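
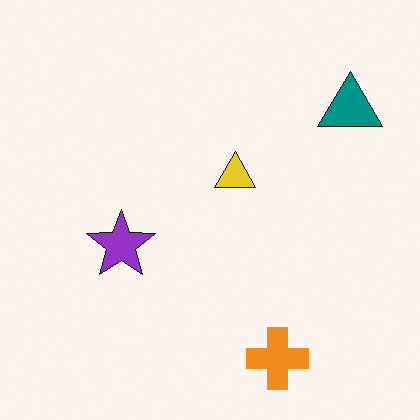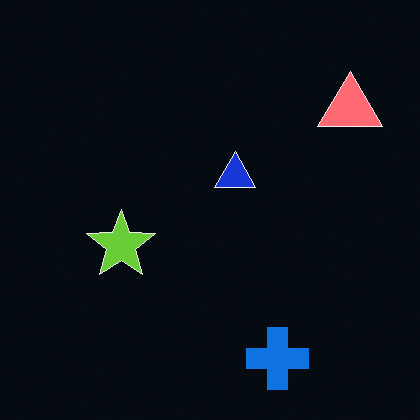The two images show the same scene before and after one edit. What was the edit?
The image was color-inverted (negative).

The light background has become dark and every shape's color is its complement — a photographic negative.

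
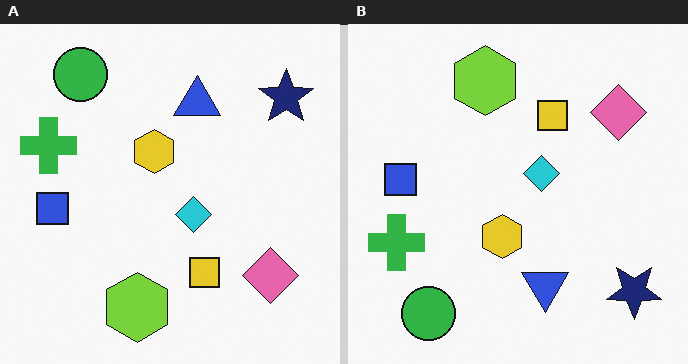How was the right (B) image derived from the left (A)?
This is the original image flipped vertically (top ↔ bottom).

The green circle is in the top-left of the left (A) image and the bottom-left of the right (B) — shapes on opposite sides of the horizontal midline have swapped in a mirror flip.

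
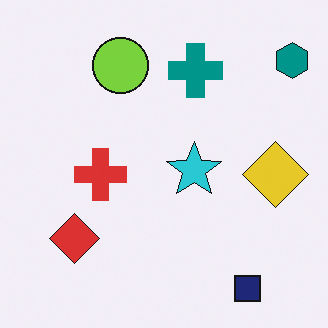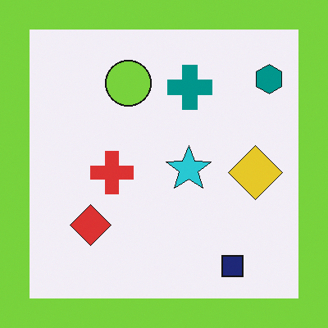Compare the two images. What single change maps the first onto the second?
The image was framed with a lime border.

A solid lime frame runs around the edge of the second image, with the content slightly shrunk inside it.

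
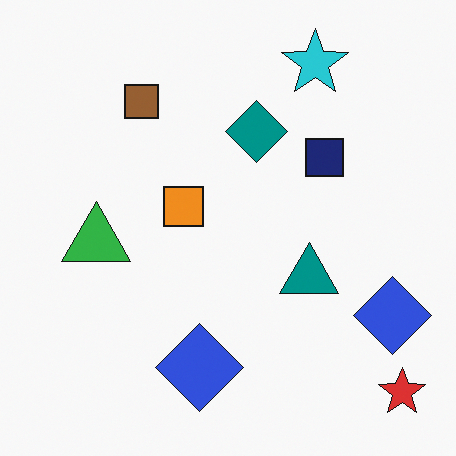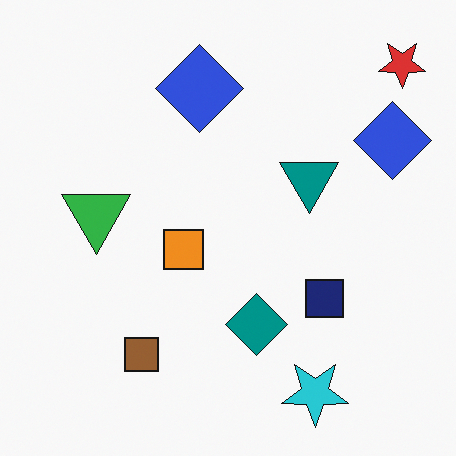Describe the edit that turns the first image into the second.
The second image is the first flipped vertically (top ↔ bottom).

The cyan star is in the top-right of the first image and the bottom-right of the second — shapes on opposite sides of the horizontal midline have swapped in a mirror flip.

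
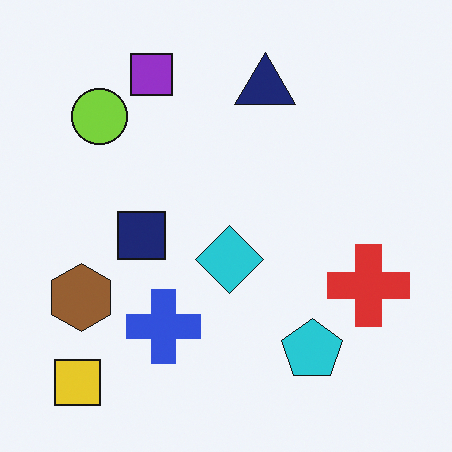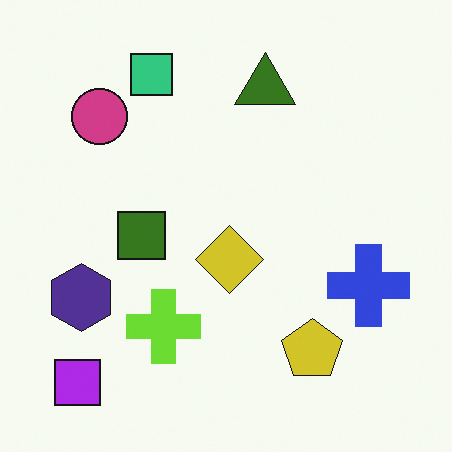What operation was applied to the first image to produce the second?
This is the original image hue-shifted through roughly half the color wheel.

Every shape's color has rotated by the same amount around the hue wheel — a uniform hue shift.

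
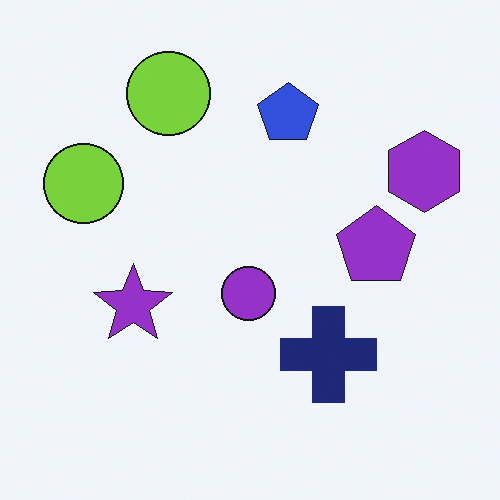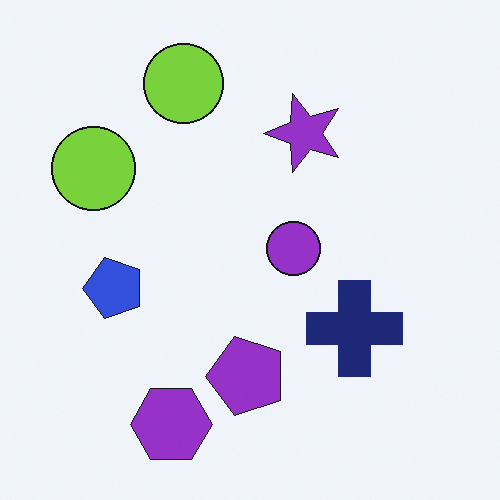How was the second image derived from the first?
This is the original image transposed (reflected across the top-left ↔ bottom-right diagonal).

Shapes have swapped their row and column positions — what was in the top-right is now in the bottom-left — a diagonal reflection.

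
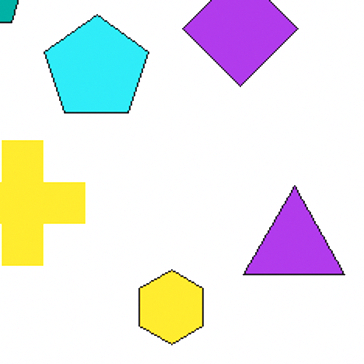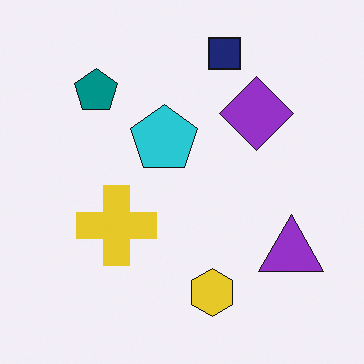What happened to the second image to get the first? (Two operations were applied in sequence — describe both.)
The image was cropped slightly and scaled back up, then brightened a little.

The visible shapes are larger and the field of view is narrower; shapes near the original edges may be partly or wholly outside the frame — a crop-and-rescale. Every pixel — background and shapes alike — is uniformly brightened.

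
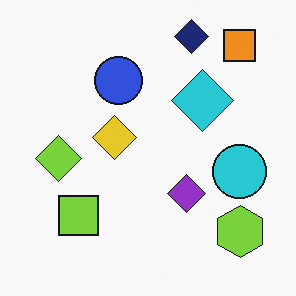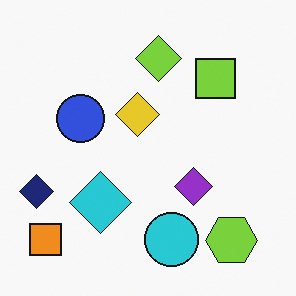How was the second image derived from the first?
It was transposed (reflected across the top-left ↔ bottom-right diagonal).

Shapes have swapped their row and column positions — what was in the top-right is now in the bottom-left — a diagonal reflection.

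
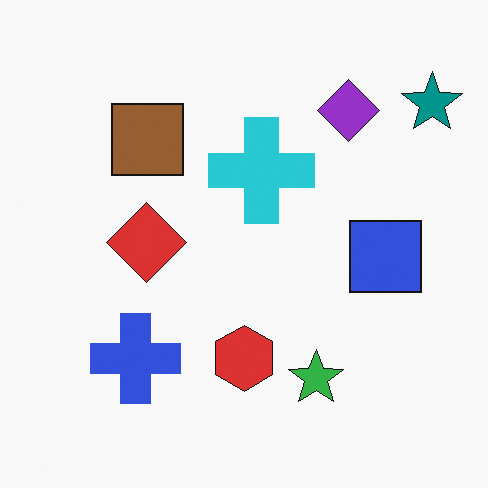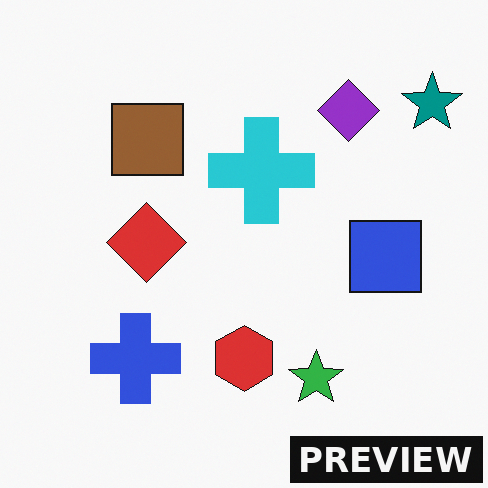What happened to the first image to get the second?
This is the original image watermarked with the text "PREVIEW" in the lower-right corner.

A dark label reading "PREVIEW" appears in the lower-right corner.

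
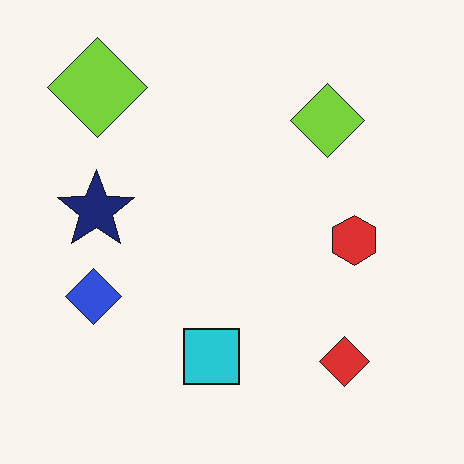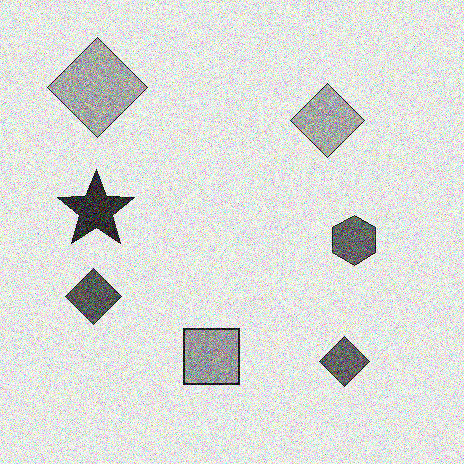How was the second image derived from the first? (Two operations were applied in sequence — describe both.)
The transformation is: converted to grayscale, then degraded with strong gaussian noise.

All color is removed — every shape is now a shade of grey. Random speckle covers the whole image, including the flat background.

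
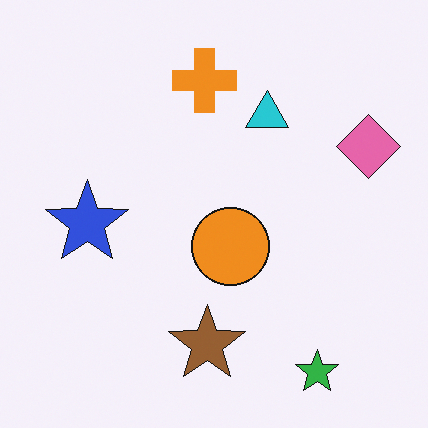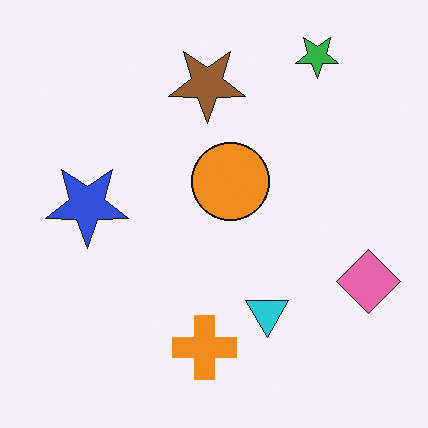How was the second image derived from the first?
The transformation is: flipped vertically (top ↔ bottom).

The green star is in the bottom-right of the first image and the top-right of the second — shapes on opposite sides of the horizontal midline have swapped in a mirror flip.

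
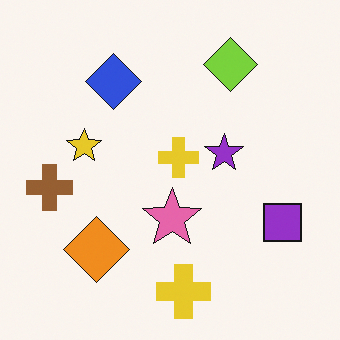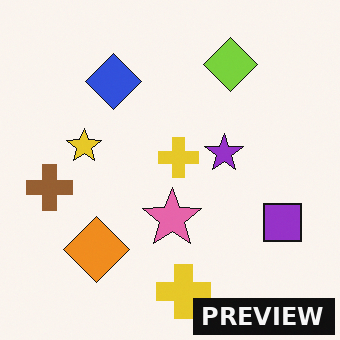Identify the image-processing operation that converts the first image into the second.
Watermarked with the text "PREVIEW" in the lower-right corner.

A dark label reading "PREVIEW" appears in the lower-right corner.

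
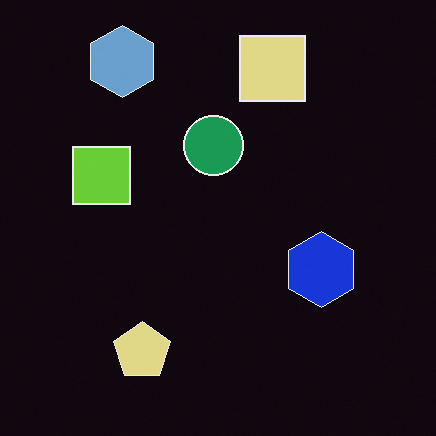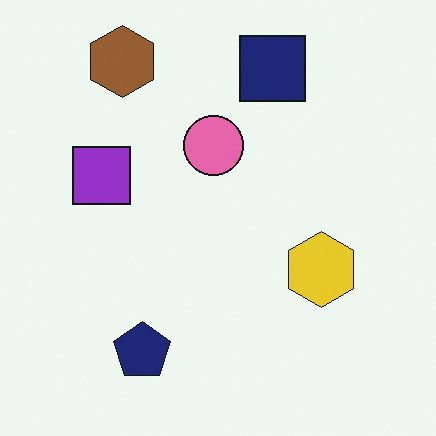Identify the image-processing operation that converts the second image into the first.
The first image is the second color-inverted (negative).

The light background has become dark and every shape's color is its complement — a photographic negative.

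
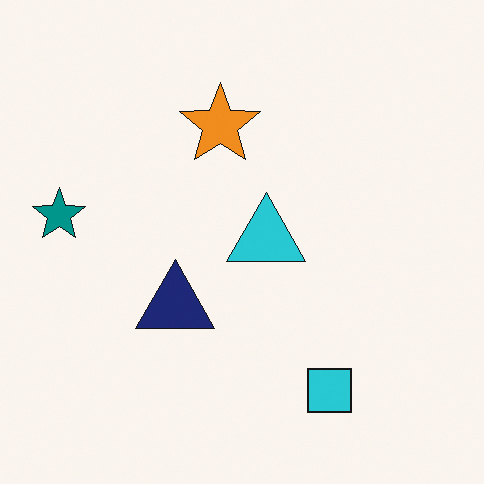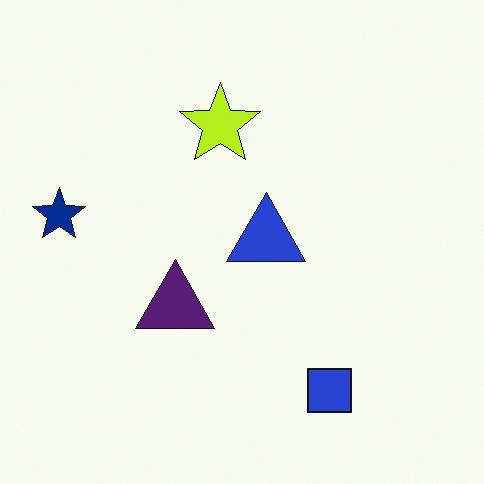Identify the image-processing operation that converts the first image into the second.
The image was hue-shifted slightly.

Every shape's color has rotated by the same amount around the hue wheel — a uniform hue shift.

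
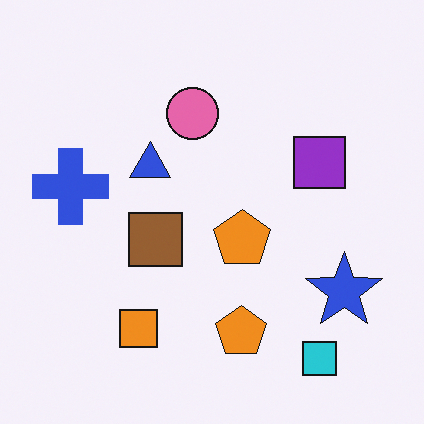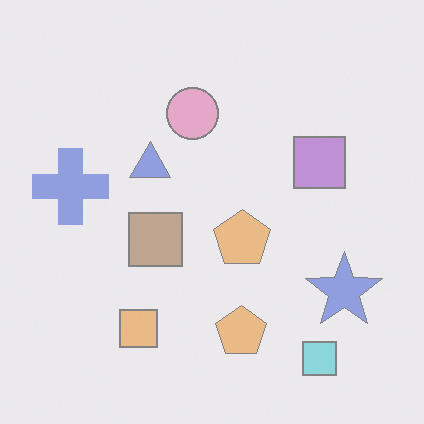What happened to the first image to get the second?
The transformation is: given much lower contrast.

Tones are pushed toward mid-grey across the whole image — a global contrast change.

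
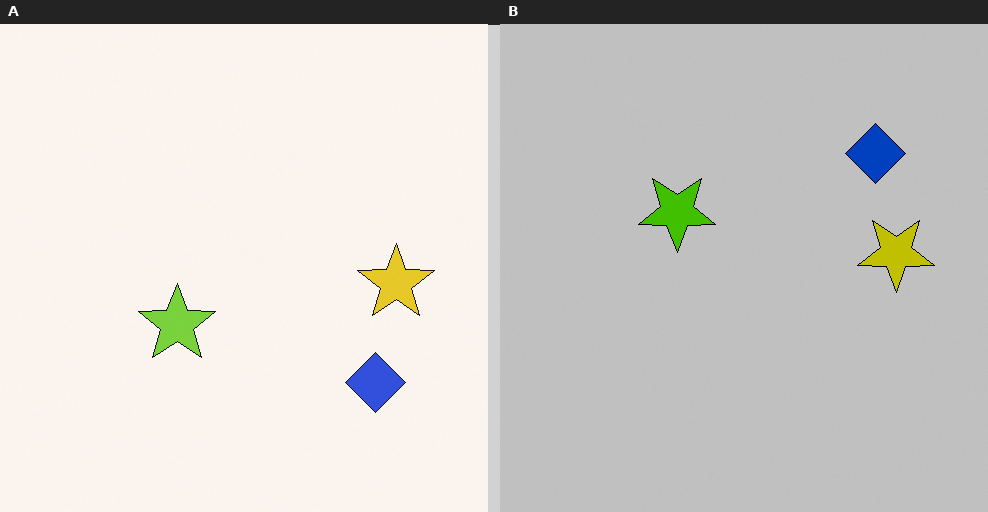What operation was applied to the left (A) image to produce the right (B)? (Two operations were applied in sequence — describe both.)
The image was flipped vertically (top ↔ bottom), then heavily posterized to just a handful of flat colors.

The blue diamond is in the bottom-right of the left (A) image and the top-right of the right (B) — shapes on opposite sides of the horizontal midline have swapped in a mirror flip. Each flat color has snapped to a coarser quantized level — most visibly, the near-white background has dropped to a flat grey.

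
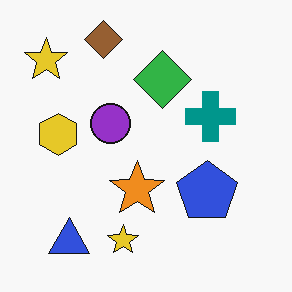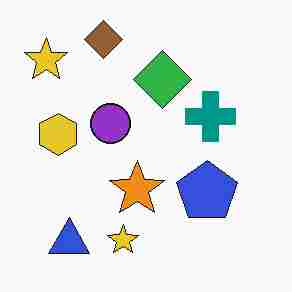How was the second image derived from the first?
It was heavily JPEG-compressed with obvious blocking artifacts.

Blocky 8×8 compression artifacts appear around shape edges and the flat background shows ringing — characteristic JPEG degradation.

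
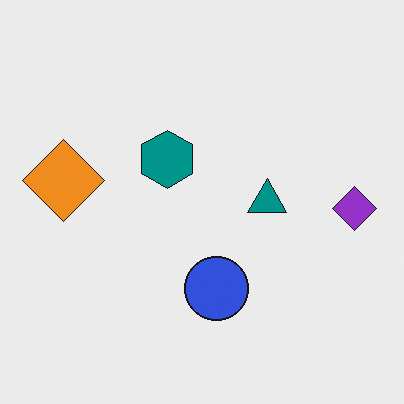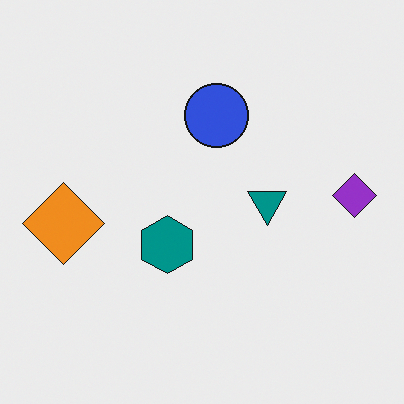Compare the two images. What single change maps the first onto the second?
The transformation is: flipped vertically (top ↔ bottom).

The blue circle is in the bottom of the first image and the top of the second — shapes on opposite sides of the horizontal midline have swapped in a mirror flip.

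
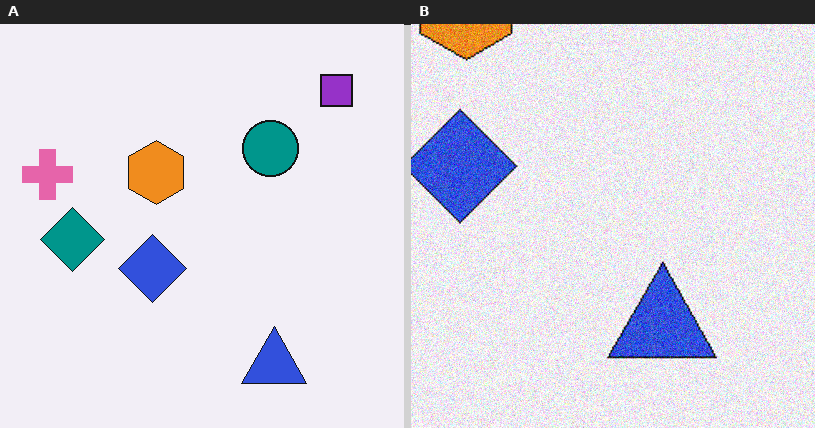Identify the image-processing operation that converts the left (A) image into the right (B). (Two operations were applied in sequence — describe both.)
This is the original image cropped tightly and scaled back up, then degraded with moderate additive noise.

The visible shapes are larger and the field of view is narrower; shapes near the original edges may be partly or wholly outside the frame — a crop-and-rescale. Random speckle covers the whole image, including the flat background.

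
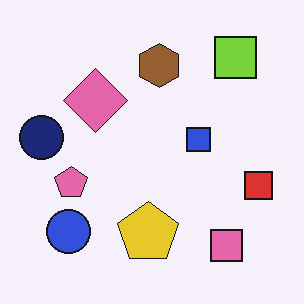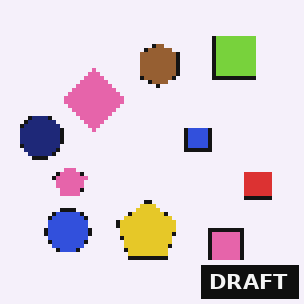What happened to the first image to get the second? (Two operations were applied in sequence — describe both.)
Mildly pixelated, then watermarked with the text "DRAFT" in the lower-right corner.

Shapes are reduced to large square blocks; fine edges and outlines are lost — a downscale-then-upscale (mosaic) effect. A dark label reading "DRAFT" appears in the lower-right corner.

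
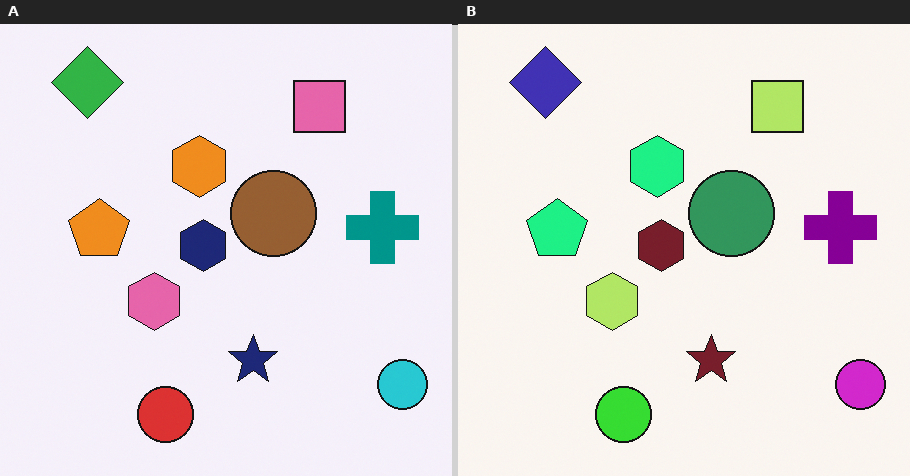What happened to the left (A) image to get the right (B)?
The image was hue-shifted noticeably.

Every shape's color has rotated by the same amount around the hue wheel — a uniform hue shift.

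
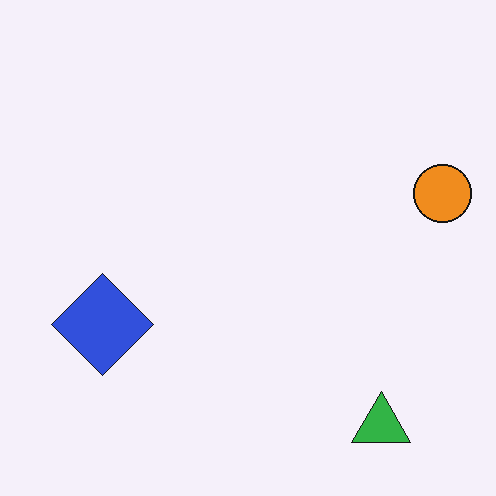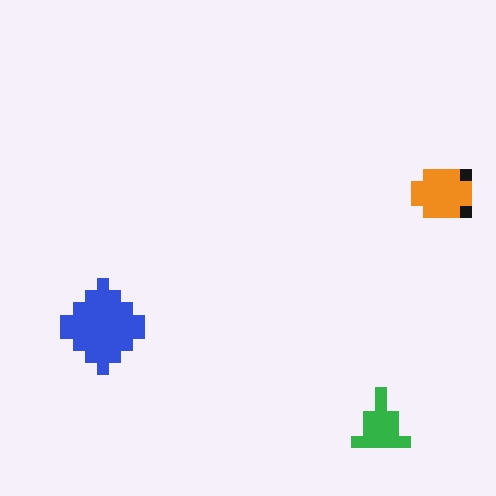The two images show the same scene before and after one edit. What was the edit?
The second image is the first coarsely pixelated.

Shapes are reduced to large square blocks; fine edges and outlines are lost — a downscale-then-upscale (mosaic) effect.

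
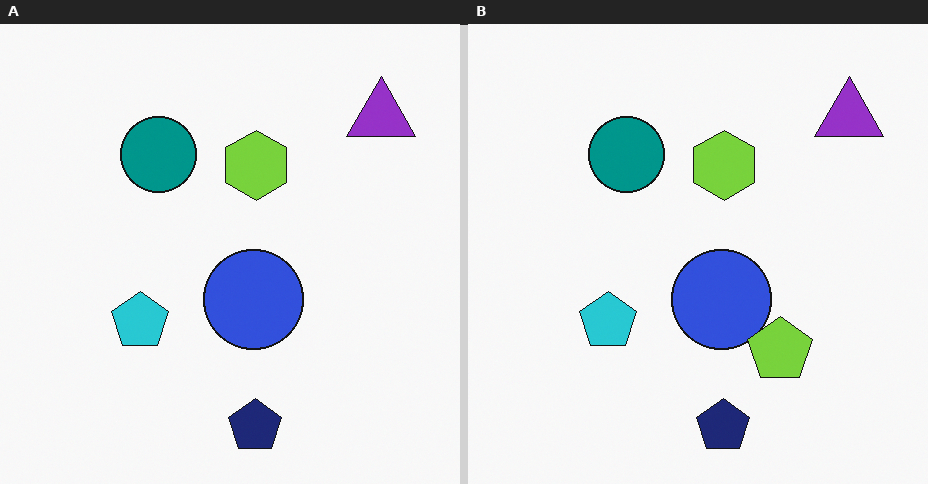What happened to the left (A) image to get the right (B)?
This is the original image overlaid with an additional lime pentagon.

A lime pentagon appears in the right (B) image that is absent from the left (A).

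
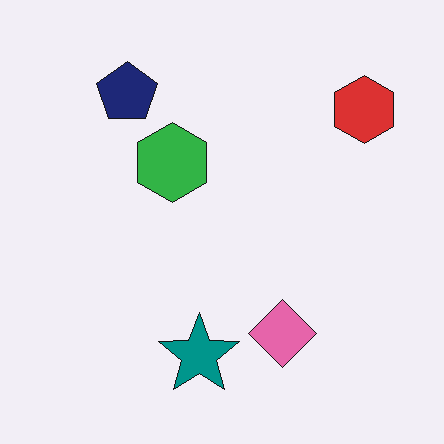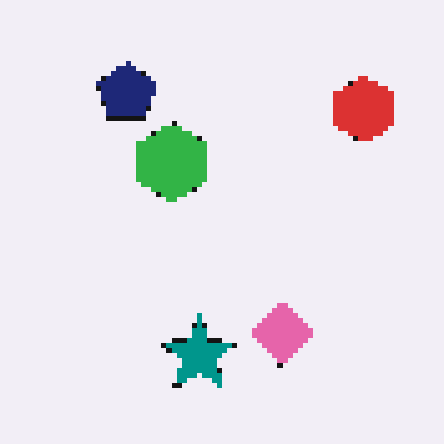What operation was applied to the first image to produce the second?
This is the original image mildly pixelated.

Shapes are reduced to large square blocks; fine edges and outlines are lost — a downscale-then-upscale (mosaic) effect.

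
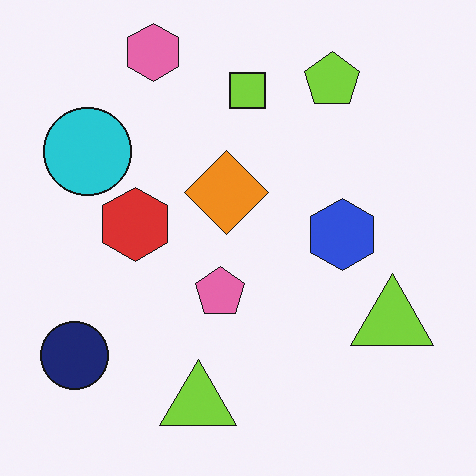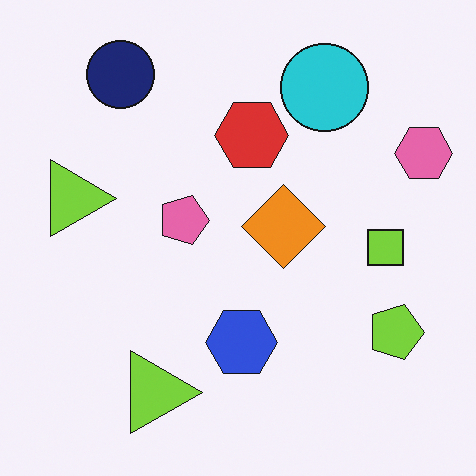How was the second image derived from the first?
Rotated 90° clockwise.

The pink hexagon sits in the top-left of the first image and the top-right of the second — consistent with a whole-image 90° clockwise rotation.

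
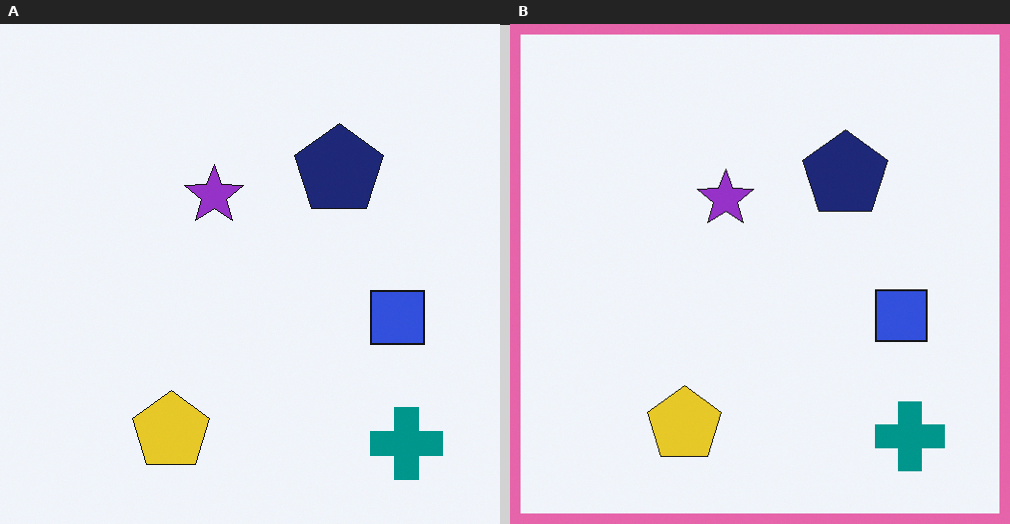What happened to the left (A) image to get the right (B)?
This is the original image framed with a pink border.

A solid pink frame runs around the edge of the right (B) image, with the content slightly shrunk inside it.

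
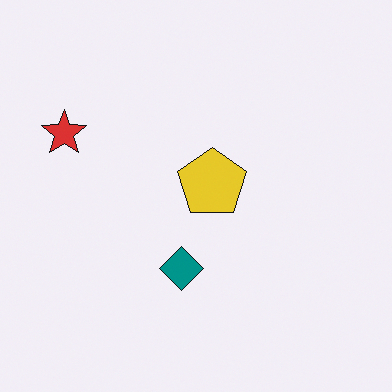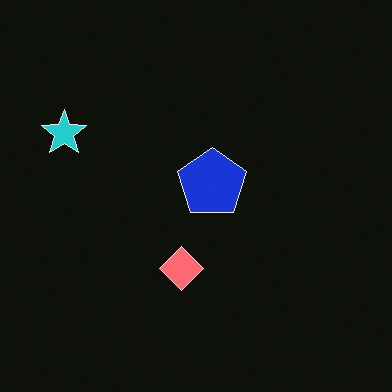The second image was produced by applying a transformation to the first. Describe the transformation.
It was color-inverted (negative).

The light background has become dark and every shape's color is its complement — a photographic negative.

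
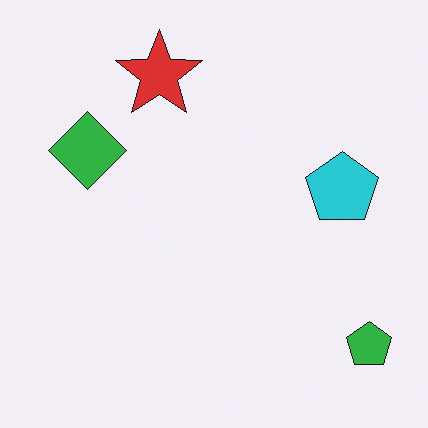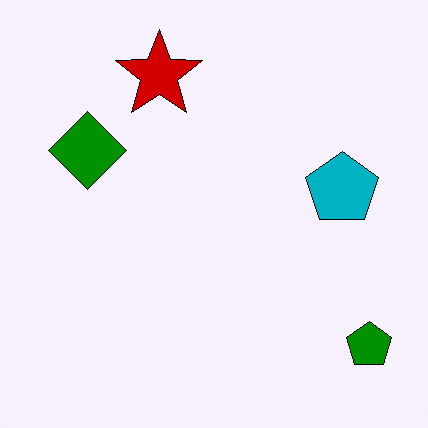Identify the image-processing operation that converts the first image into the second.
The image was boosted in contrast.

Tones are pushed away from mid-grey across the whole image — a global contrast change.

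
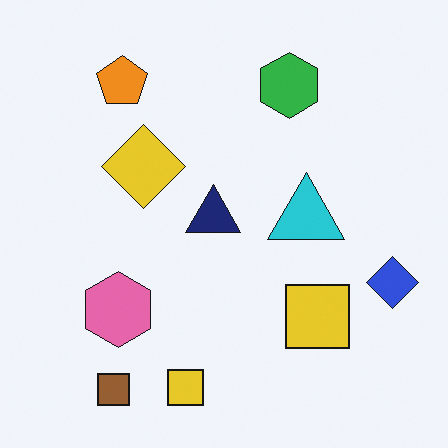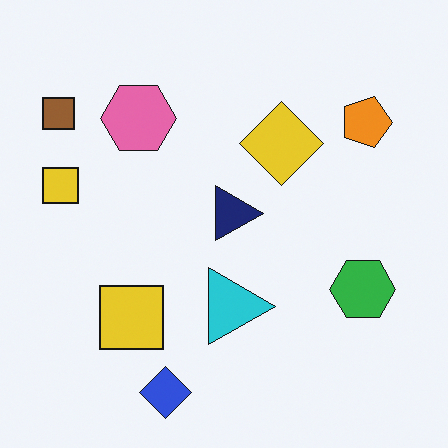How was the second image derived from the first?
It was rotated 90° clockwise.

The brown square sits in the bottom-left of the first image and the top-left of the second — consistent with a whole-image 90° clockwise rotation.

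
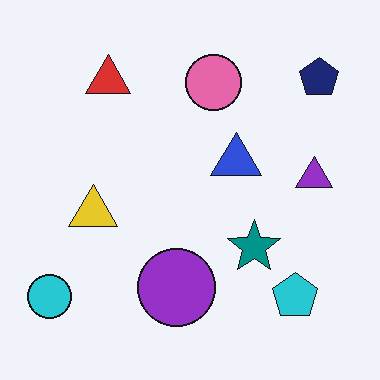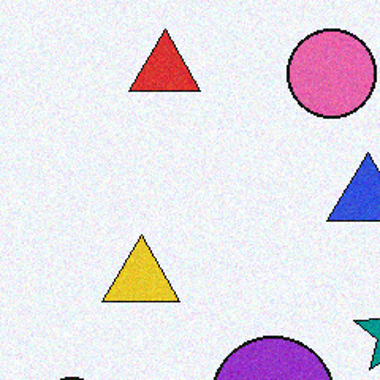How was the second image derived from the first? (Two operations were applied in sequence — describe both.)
It was degraded with subtle gaussian noise, then cropped to a modestly smaller region and rescaled.

Random speckle covers the whole image, including the flat background. The visible shapes are larger and the field of view is narrower; shapes near the original edges may be partly or wholly outside the frame — a crop-and-rescale.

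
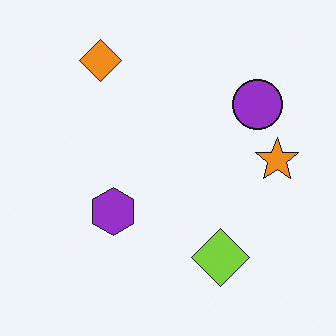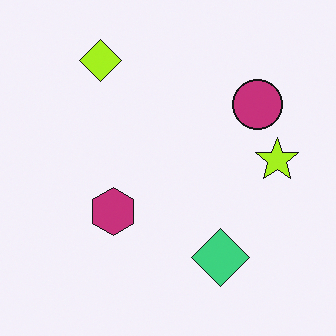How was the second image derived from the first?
The second image is the first hue-shifted by a small amount.

Every shape's color has rotated by the same amount around the hue wheel — a uniform hue shift.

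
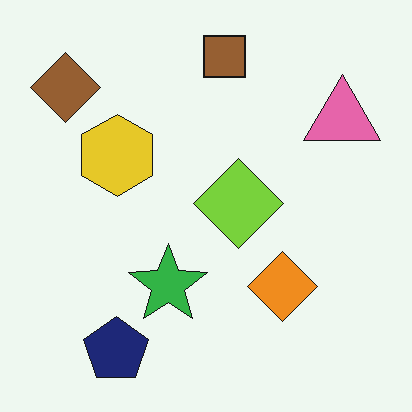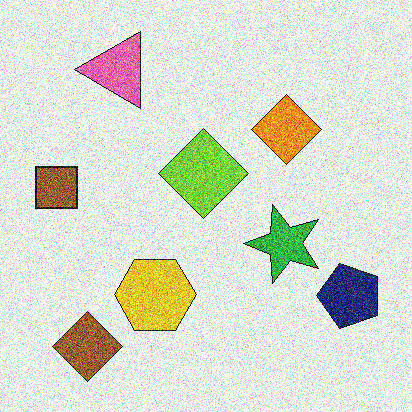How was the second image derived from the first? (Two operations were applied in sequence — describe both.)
It was rotated 90° counter-clockwise, then degraded with a thick layer of grain.

The brown diamond sits in the top-left of the first image and the bottom-left of the second — consistent with a whole-image 90° counter-clockwise rotation. Random speckle covers the whole image, including the flat background.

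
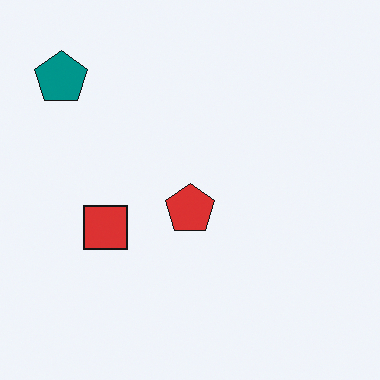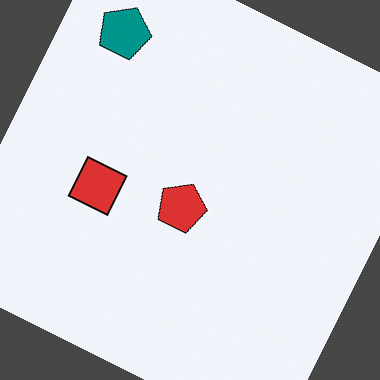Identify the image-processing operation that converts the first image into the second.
The image was rotated clockwise by a moderate amount.

Every shape is tilted by the same angle and the image corners show triangular fill wedges — a whole-image rotation by a non-right angle.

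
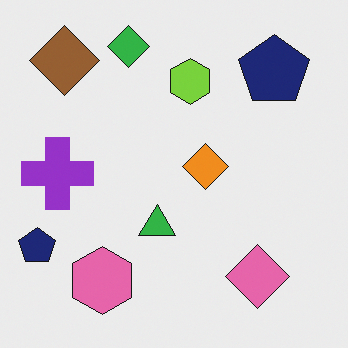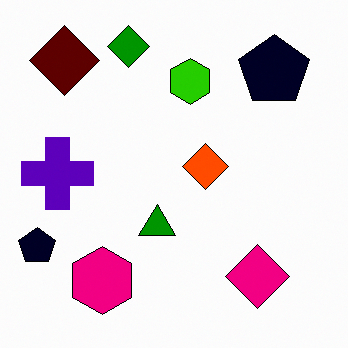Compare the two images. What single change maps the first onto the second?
The image was given much higher contrast.

Tones are pushed away from mid-grey across the whole image — a global contrast change.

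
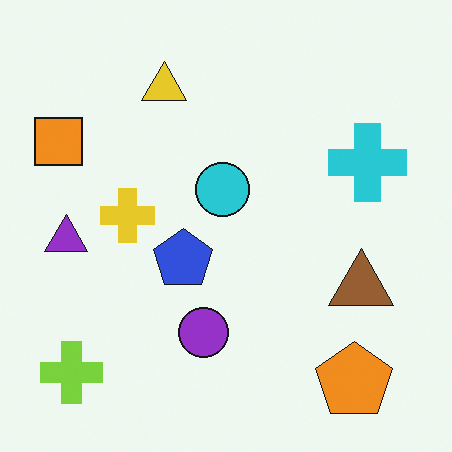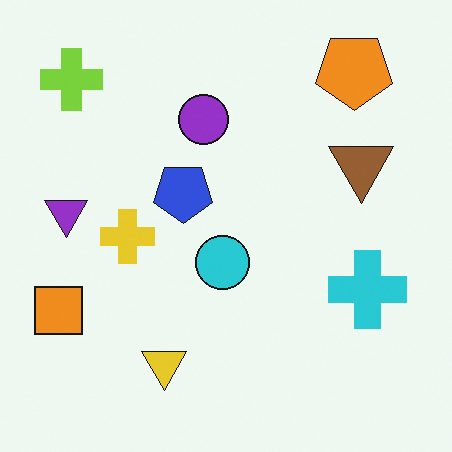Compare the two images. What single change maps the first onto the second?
The transformation is: flipped vertically (top ↔ bottom).

The orange pentagon is in the bottom-right of the first image and the top-right of the second — shapes on opposite sides of the horizontal midline have swapped in a mirror flip.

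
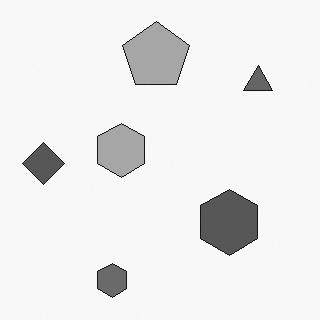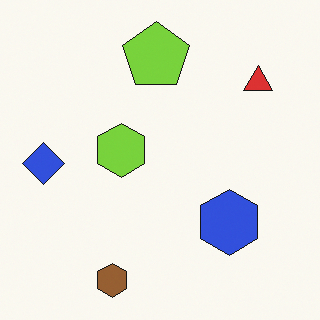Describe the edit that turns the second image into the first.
The first image is the second converted to grayscale.

All color is removed — every shape is now a shade of grey.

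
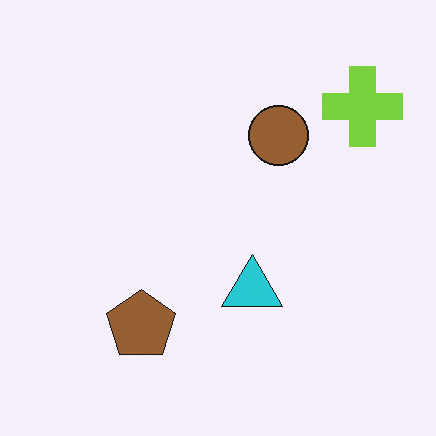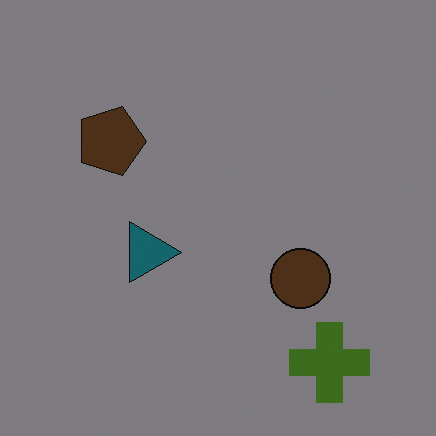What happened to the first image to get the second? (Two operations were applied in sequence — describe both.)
Rotated 90° clockwise, then darkened a lot.

The lime cross sits in the top-right of the first image and the bottom-right of the second — consistent with a whole-image 90° clockwise rotation. Every pixel — background and shapes alike — is uniformly darkened.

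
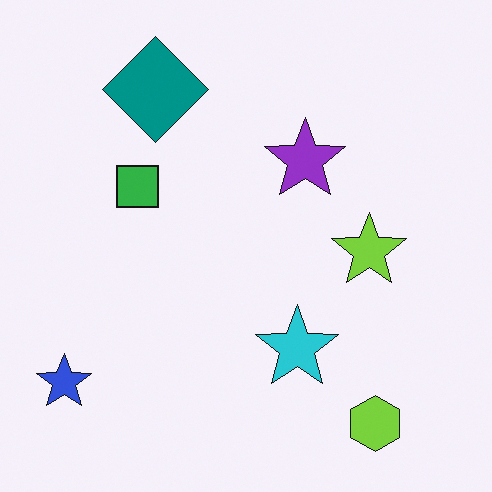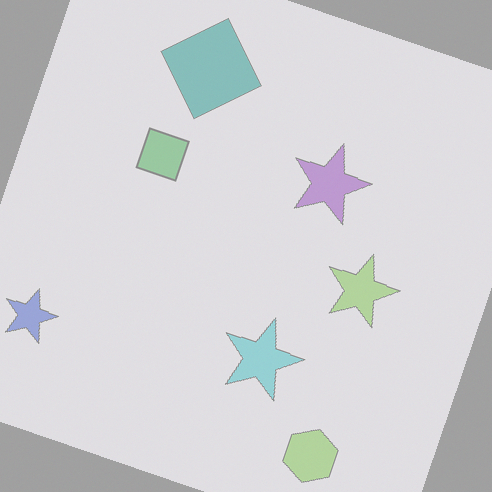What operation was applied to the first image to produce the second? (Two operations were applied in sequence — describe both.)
It was rotated clockwise by a clearly visible amount, then washed out (contrast reduced).

Every shape is tilted by the same angle and the image corners show triangular fill wedges — a whole-image rotation by a non-right angle. Tones are pushed toward mid-grey across the whole image — a global contrast change.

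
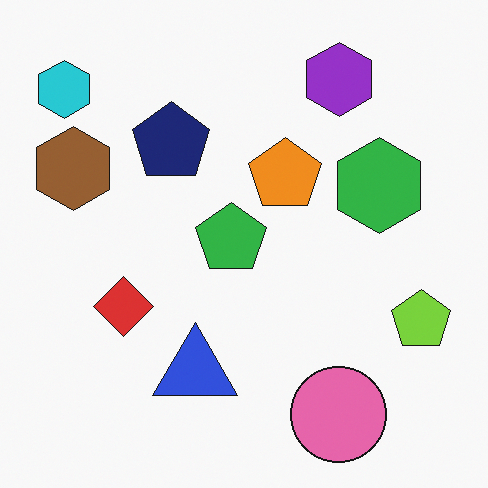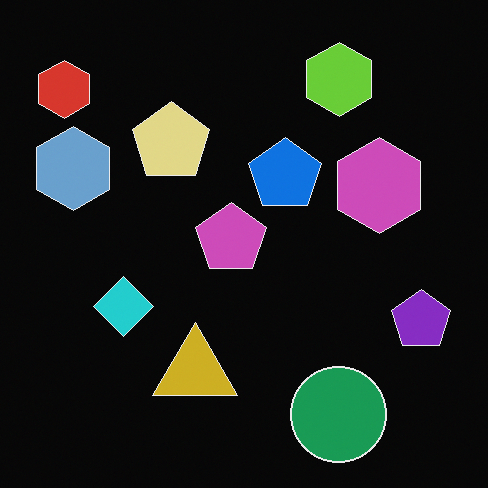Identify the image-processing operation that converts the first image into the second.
Color-inverted (negative).

The light background has become dark and every shape's color is its complement — a photographic negative.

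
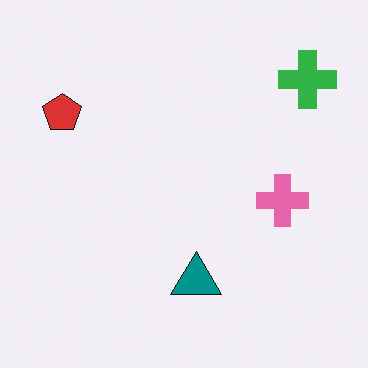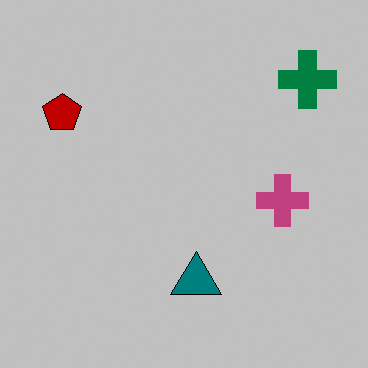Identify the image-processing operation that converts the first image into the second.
This is the original image heavily posterized to just a handful of flat colors.

Each flat color has snapped to a coarser quantized level — most visibly, the near-white background has dropped to a flat grey.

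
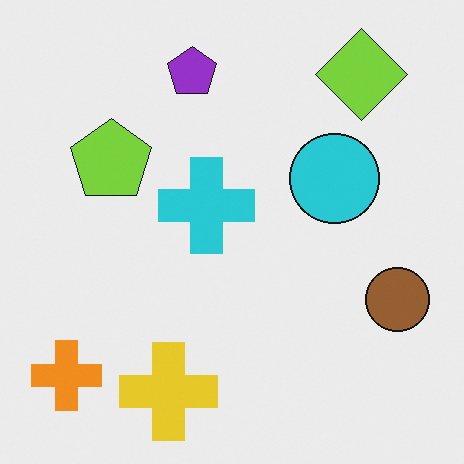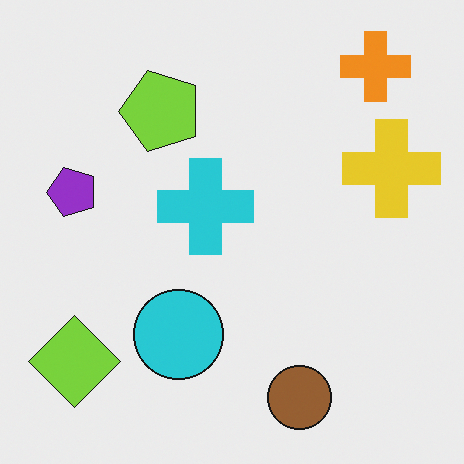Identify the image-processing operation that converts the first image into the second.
It was transposed (reflected across the top-left ↔ bottom-right diagonal).

Shapes have swapped their row and column positions — what was in the top-right is now in the bottom-left — a diagonal reflection.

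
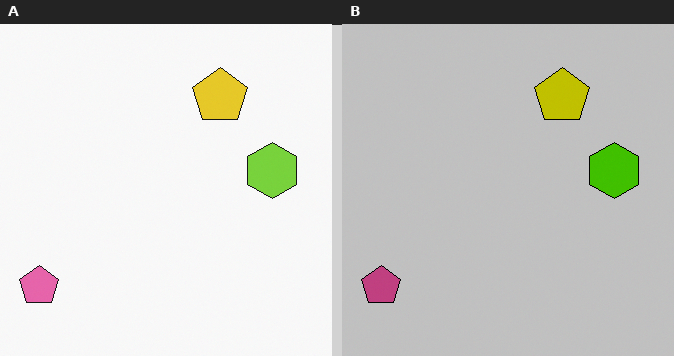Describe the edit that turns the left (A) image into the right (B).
The transformation is: aggressively posterized.

Each flat color has snapped to a coarser quantized level — most visibly, the near-white background has dropped to a flat grey.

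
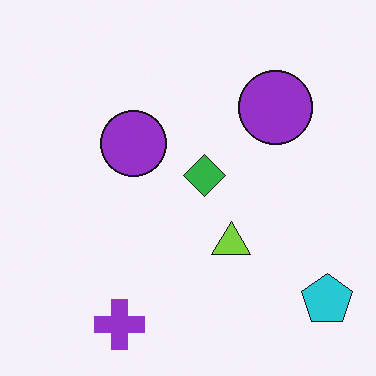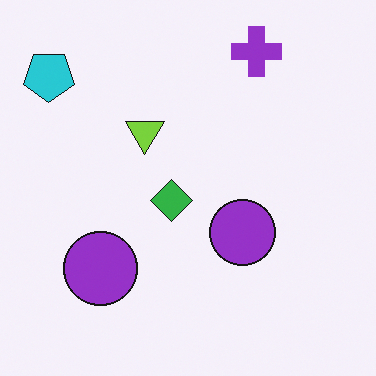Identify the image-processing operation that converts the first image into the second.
It was rotated 180°.

The cyan pentagon sits in the bottom-right of the first image and the top-left of the second — consistent with a whole-image 180° rotation.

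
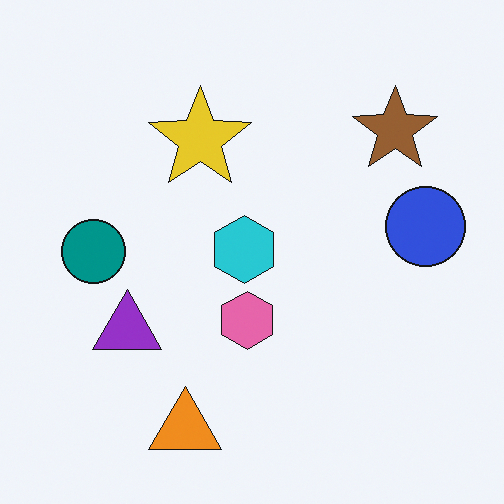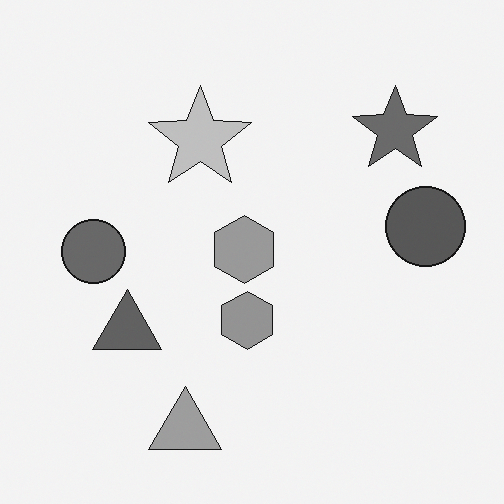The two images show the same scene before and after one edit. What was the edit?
The image was converted to grayscale.

All color is removed — every shape is now a shade of grey.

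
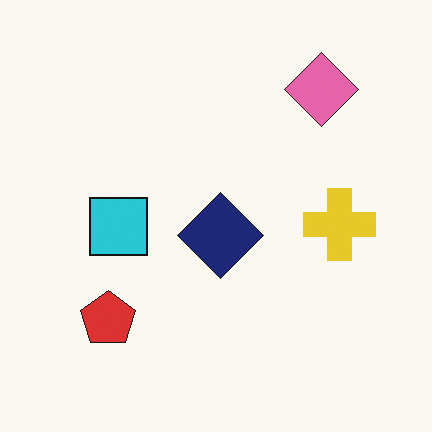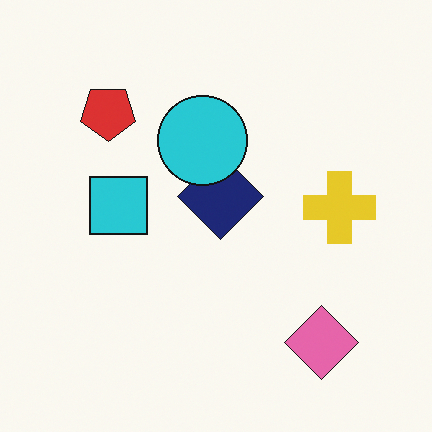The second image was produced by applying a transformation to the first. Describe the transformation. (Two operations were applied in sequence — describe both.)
The transformation is: flipped vertically (top ↔ bottom), then overlaid with an additional cyan circle.

The pink diamond is in the top-right of the first image and the bottom-right of the second — shapes on opposite sides of the horizontal midline have swapped in a mirror flip. A cyan circle appears in the second image that is absent from the first.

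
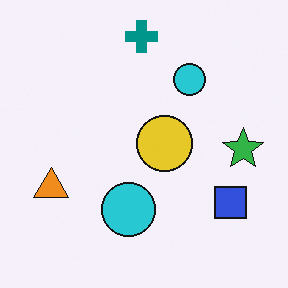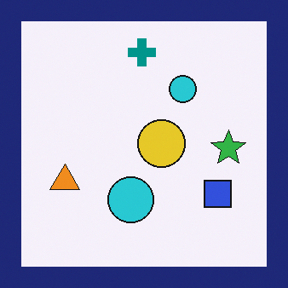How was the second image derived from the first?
This is the original image framed with a navy border.

A solid navy frame runs around the edge of the second image, with the content slightly shrunk inside it.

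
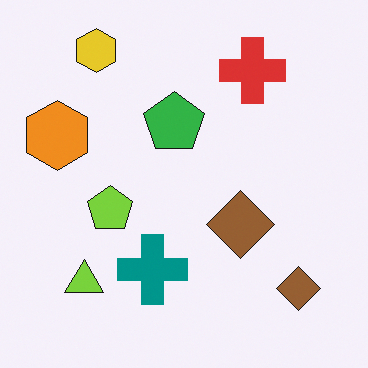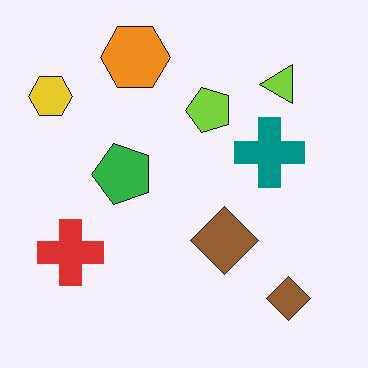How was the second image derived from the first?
Transposed (reflected across the top-left ↔ bottom-right diagonal).

Shapes have swapped their row and column positions — what was in the top-right is now in the bottom-left — a diagonal reflection.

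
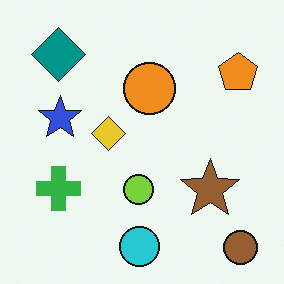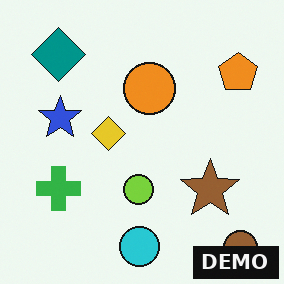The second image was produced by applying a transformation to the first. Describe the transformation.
The image was watermarked with the text "DEMO" in the lower-right corner.

A dark label reading "DEMO" appears in the lower-right corner.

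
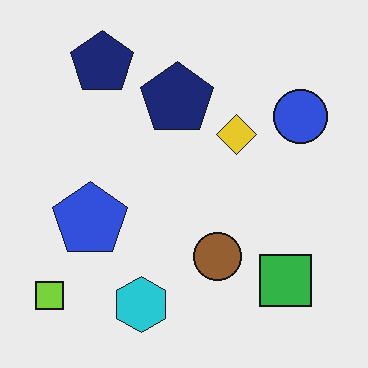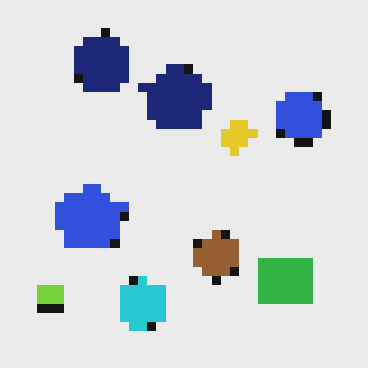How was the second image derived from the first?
It was heavily pixelated into large blocks.

Shapes are reduced to large square blocks; fine edges and outlines are lost — a downscale-then-upscale (mosaic) effect.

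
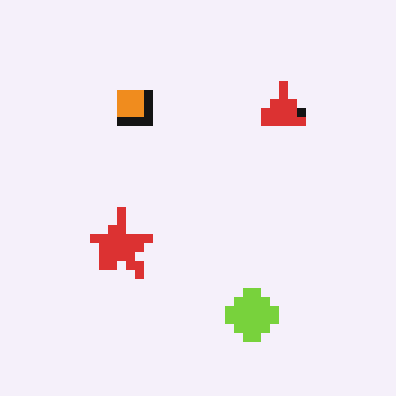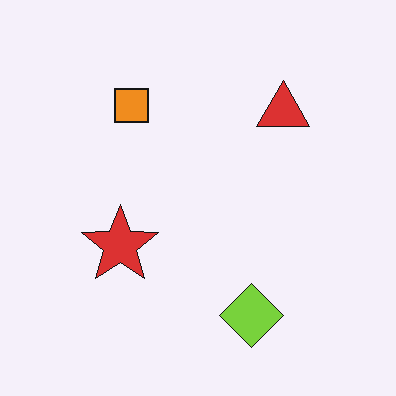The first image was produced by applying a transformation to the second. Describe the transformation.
The first image is the second coarsely pixelated.

Shapes are reduced to large square blocks; fine edges and outlines are lost — a downscale-then-upscale (mosaic) effect.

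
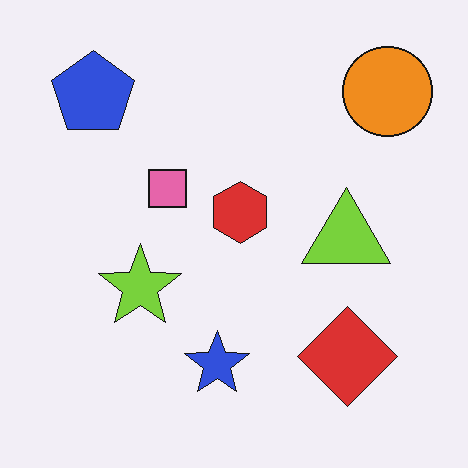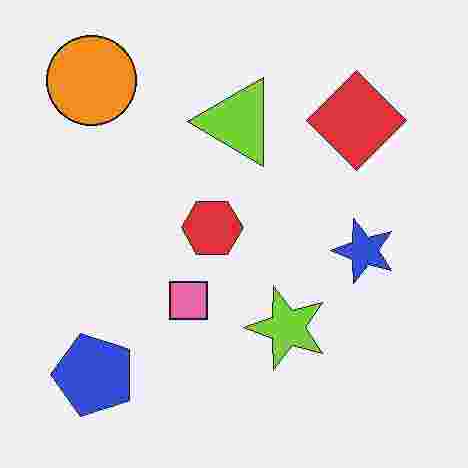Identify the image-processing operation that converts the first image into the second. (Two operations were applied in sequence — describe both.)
The transformation is: heavily JPEG-compressed with obvious blocking artifacts, then rotated 90° counter-clockwise.

Blocky 8×8 compression artifacts appear around shape edges and the flat background shows ringing — characteristic JPEG degradation. The orange circle sits in the top-right of the first image and the top-left of the second — consistent with a whole-image 90° counter-clockwise rotation.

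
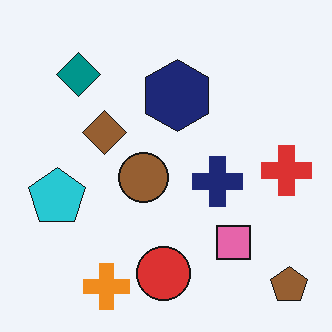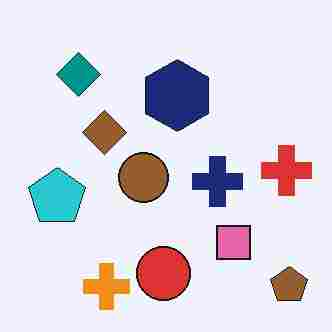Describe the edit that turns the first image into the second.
The second image is the first heavily JPEG-compressed with obvious blocking artifacts.

Blocky 8×8 compression artifacts appear around shape edges and the flat background shows ringing — characteristic JPEG degradation.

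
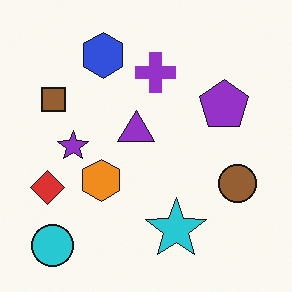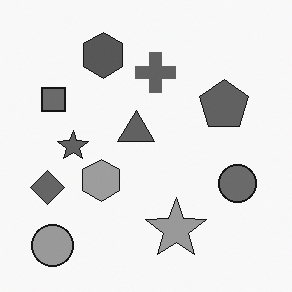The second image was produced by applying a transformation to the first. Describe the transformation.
Converted to grayscale.

All color is removed — every shape is now a shade of grey.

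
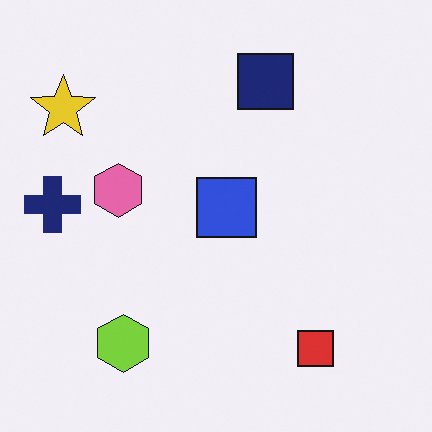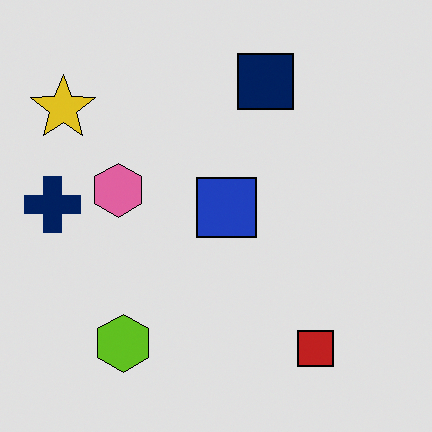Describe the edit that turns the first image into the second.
This is the original image moderately posterized.

Each flat color has snapped to a coarser quantized level — most visibly, the near-white background has dropped to a flat grey.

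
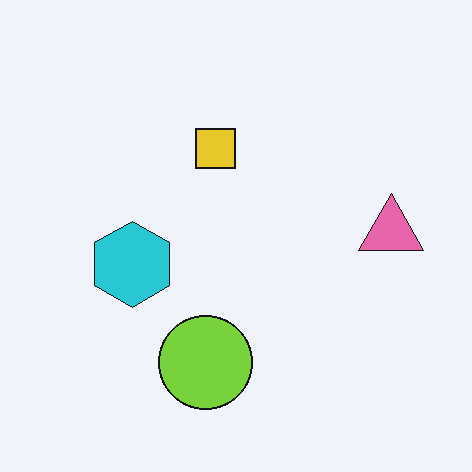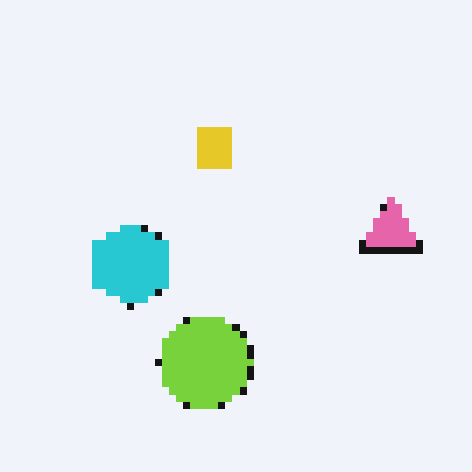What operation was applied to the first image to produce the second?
It was pixelated into visible square blocks.

Shapes are reduced to large square blocks; fine edges and outlines are lost — a downscale-then-upscale (mosaic) effect.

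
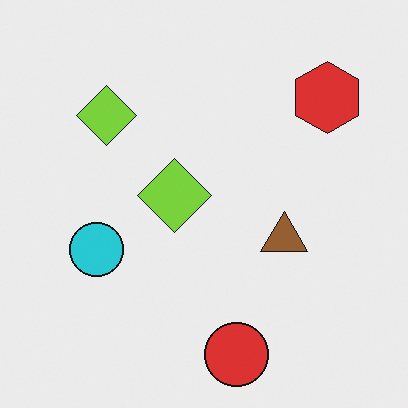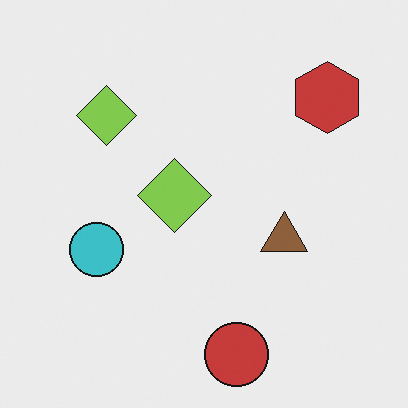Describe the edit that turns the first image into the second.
The transformation is: slightly desaturated.

All colors are more muted and greyish — a global saturation change.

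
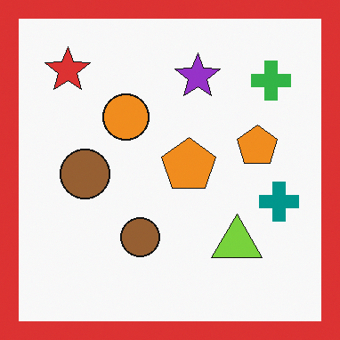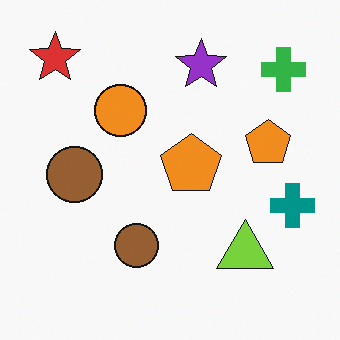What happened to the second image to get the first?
It was framed with a red border.

A solid red frame runs around the edge of the first image, with the content slightly shrunk inside it.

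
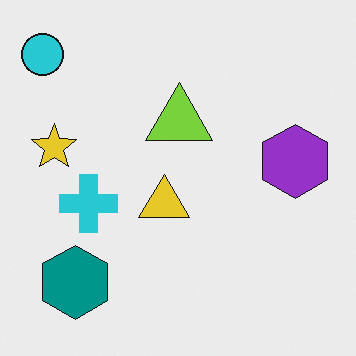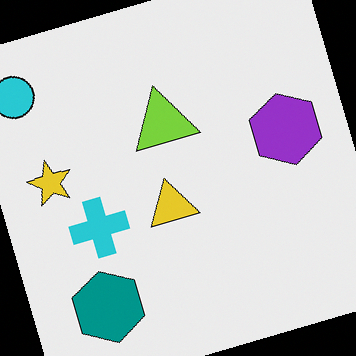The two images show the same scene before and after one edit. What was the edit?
It was rotated counter-clockwise by a moderate amount.

Every shape is tilted by the same angle and the image corners show triangular fill wedges — a whole-image rotation by a non-right angle.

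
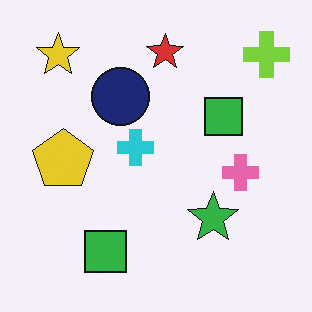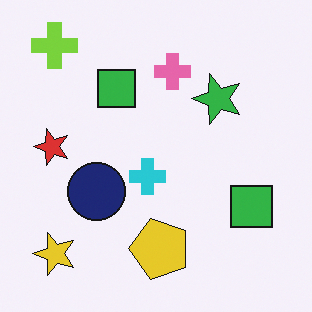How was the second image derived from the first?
The transformation is: rotated 90° counter-clockwise.

The lime cross sits in the top-right of the first image and the top-left of the second — consistent with a whole-image 90° counter-clockwise rotation.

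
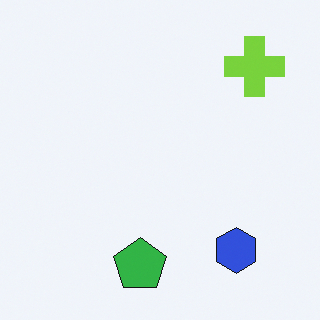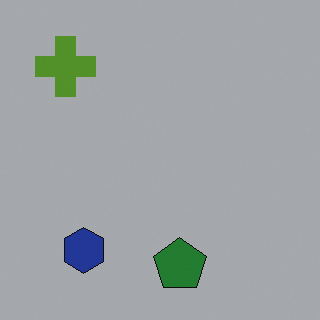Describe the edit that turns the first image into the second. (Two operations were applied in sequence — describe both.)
The transformation is: substantially darkened, then flipped horizontally (left ↔ right).

Every pixel — background and shapes alike — is uniformly darkened. The lime cross is in the top-right of the first image and the top-left of the second — shapes on opposite sides of the vertical midline have swapped in a mirror flip.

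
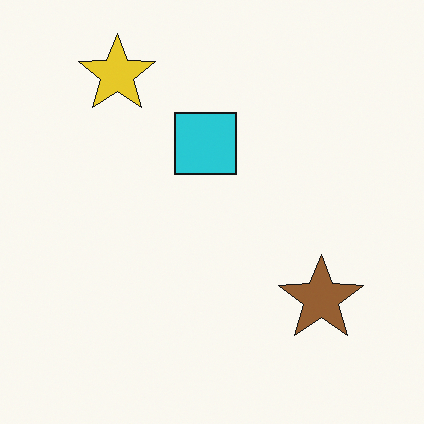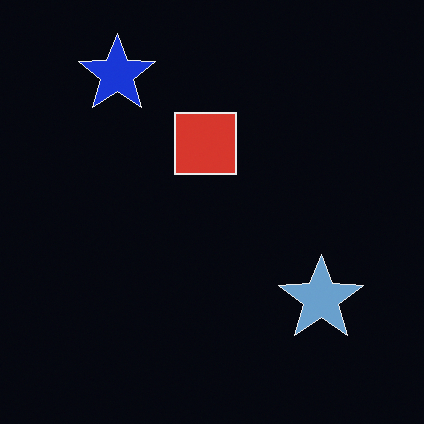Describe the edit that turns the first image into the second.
The second image is the first color-inverted (negative).

The light background has become dark and every shape's color is its complement — a photographic negative.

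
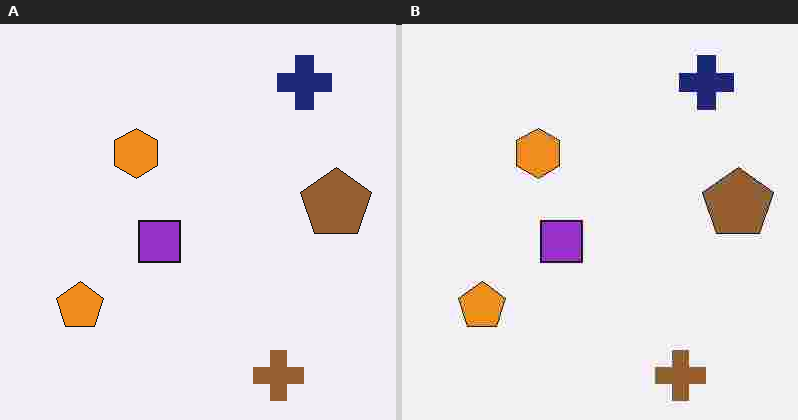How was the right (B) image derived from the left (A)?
This is the original image heavily JPEG-compressed with obvious blocking artifacts.

Blocky 8×8 compression artifacts appear around shape edges and the flat background shows ringing — characteristic JPEG degradation.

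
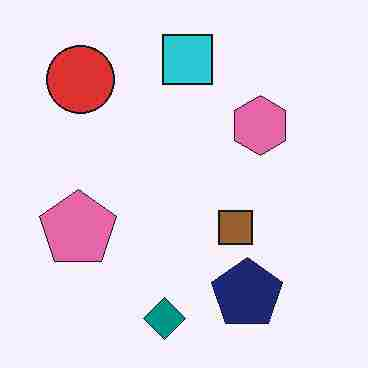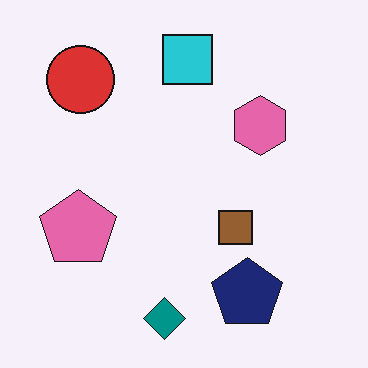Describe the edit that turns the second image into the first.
Heavily JPEG-compressed with obvious blocking artifacts.

Blocky 8×8 compression artifacts appear around shape edges and the flat background shows ringing — characteristic JPEG degradation.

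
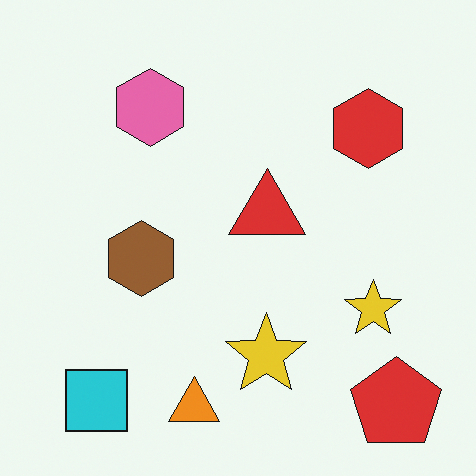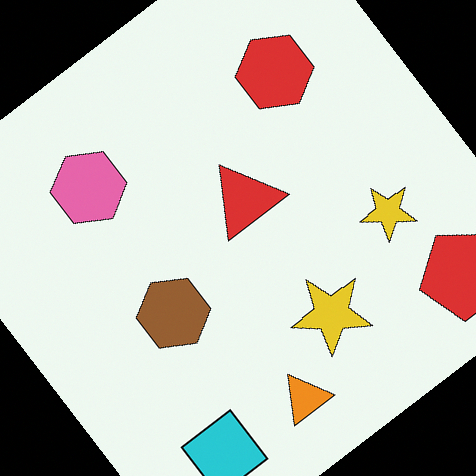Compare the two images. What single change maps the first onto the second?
Rotated counter-clockwise by a large amount — several tens of degrees.

Every shape is tilted by the same angle and the image corners show triangular fill wedges — a whole-image rotation by a non-right angle.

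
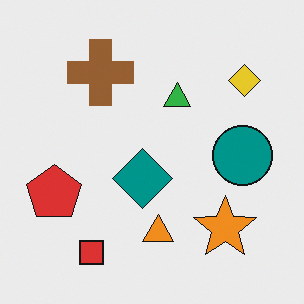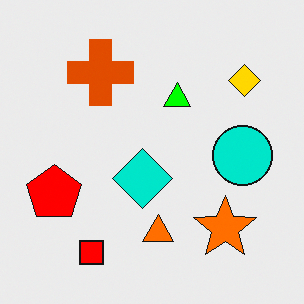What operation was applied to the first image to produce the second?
The image was made much more vivid (saturation change).

All colors are more vivid — a global saturation change.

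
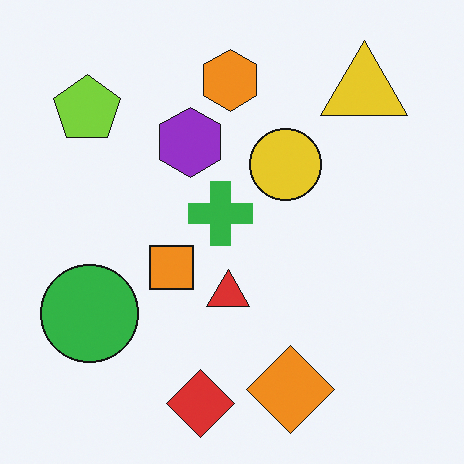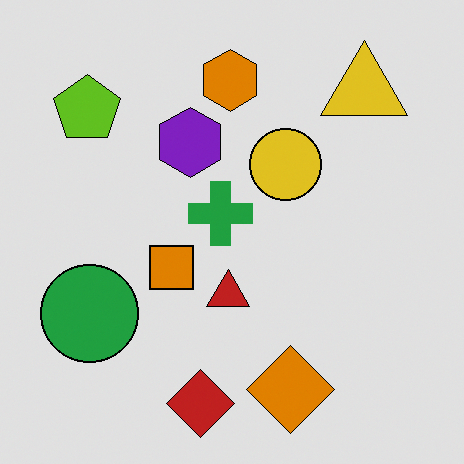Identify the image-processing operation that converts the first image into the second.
The second image is the first posterized to a reduced palette.

Each flat color has snapped to a coarser quantized level — most visibly, the near-white background has dropped to a flat grey.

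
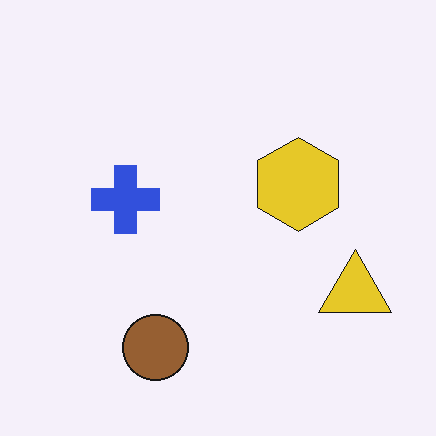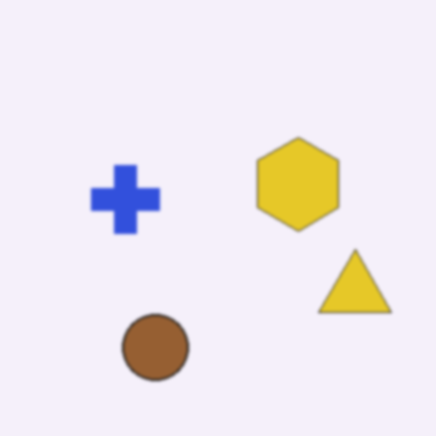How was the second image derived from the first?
The second image is the first given a subtle gaussian blur.

Shape edges and outlines are uniformly softened across the whole image.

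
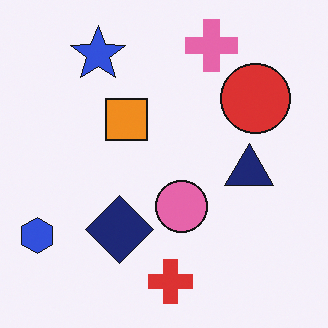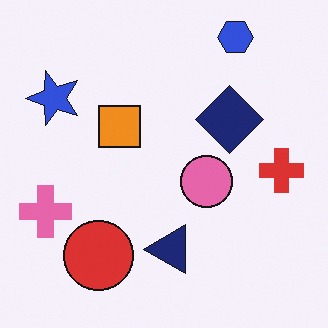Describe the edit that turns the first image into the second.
The image was transposed (reflected across the top-left ↔ bottom-right diagonal).

Shapes have swapped their row and column positions — what was in the top-right is now in the bottom-left — a diagonal reflection.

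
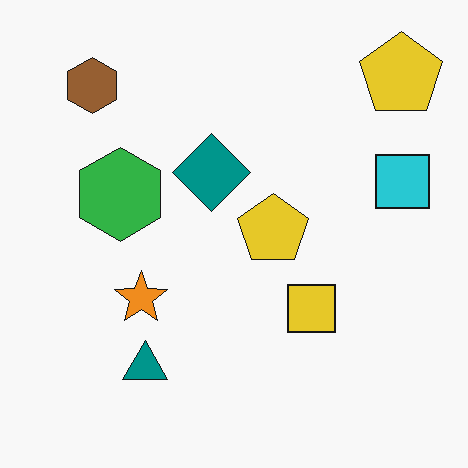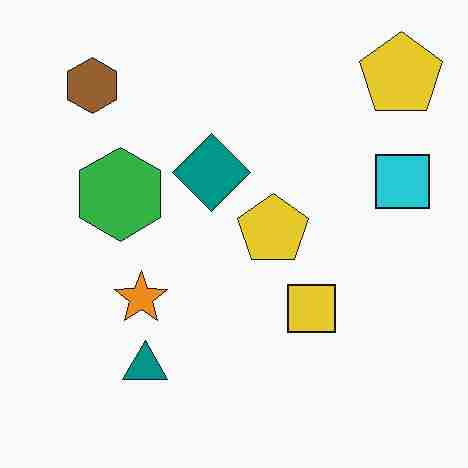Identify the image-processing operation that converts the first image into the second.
Degraded with heavy JPEG compression.

Blocky 8×8 compression artifacts appear around shape edges and the flat background shows ringing — characteristic JPEG degradation.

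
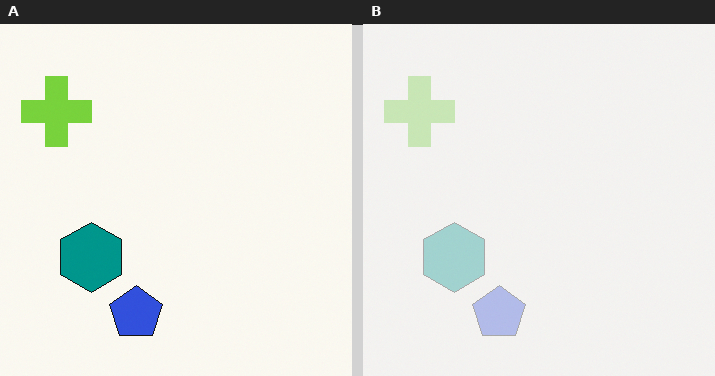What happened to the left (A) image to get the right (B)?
Given much lower contrast.

Tones are pushed toward mid-grey across the whole image — a global contrast change.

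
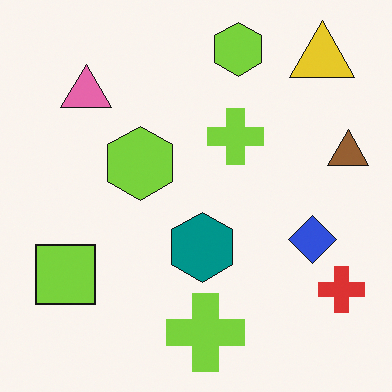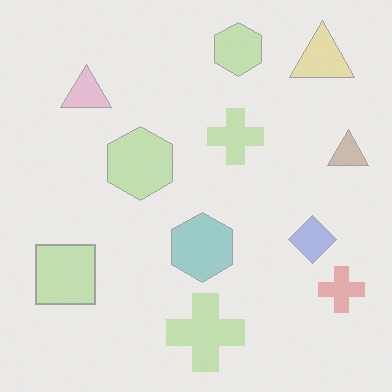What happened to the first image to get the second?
It was given much lower contrast.

Tones are pushed toward mid-grey across the whole image — a global contrast change.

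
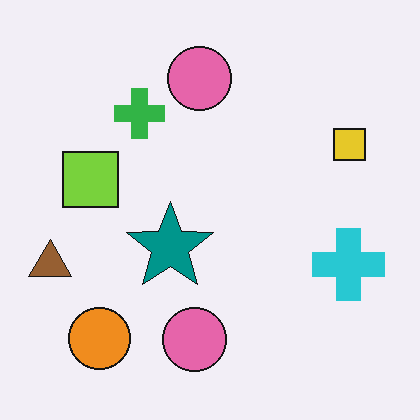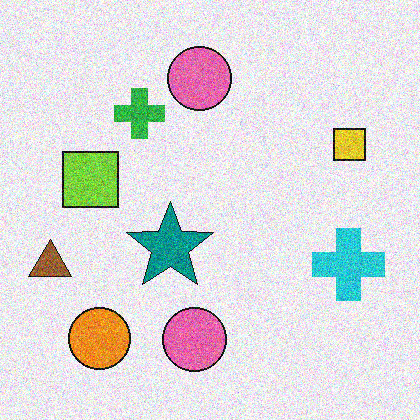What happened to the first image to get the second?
The second image is the first degraded with strong gaussian noise.

Random speckle covers the whole image, including the flat background.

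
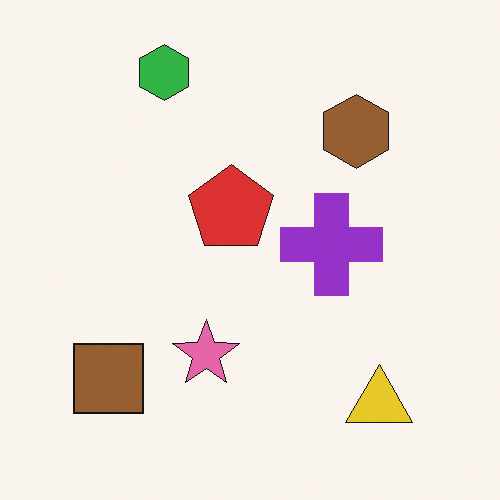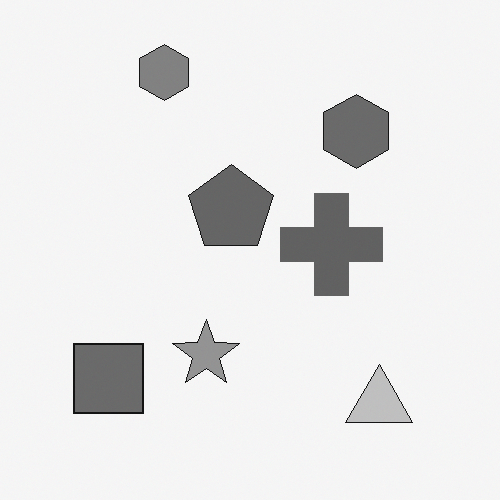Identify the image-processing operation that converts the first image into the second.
Converted to grayscale.

All color is removed — every shape is now a shade of grey.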